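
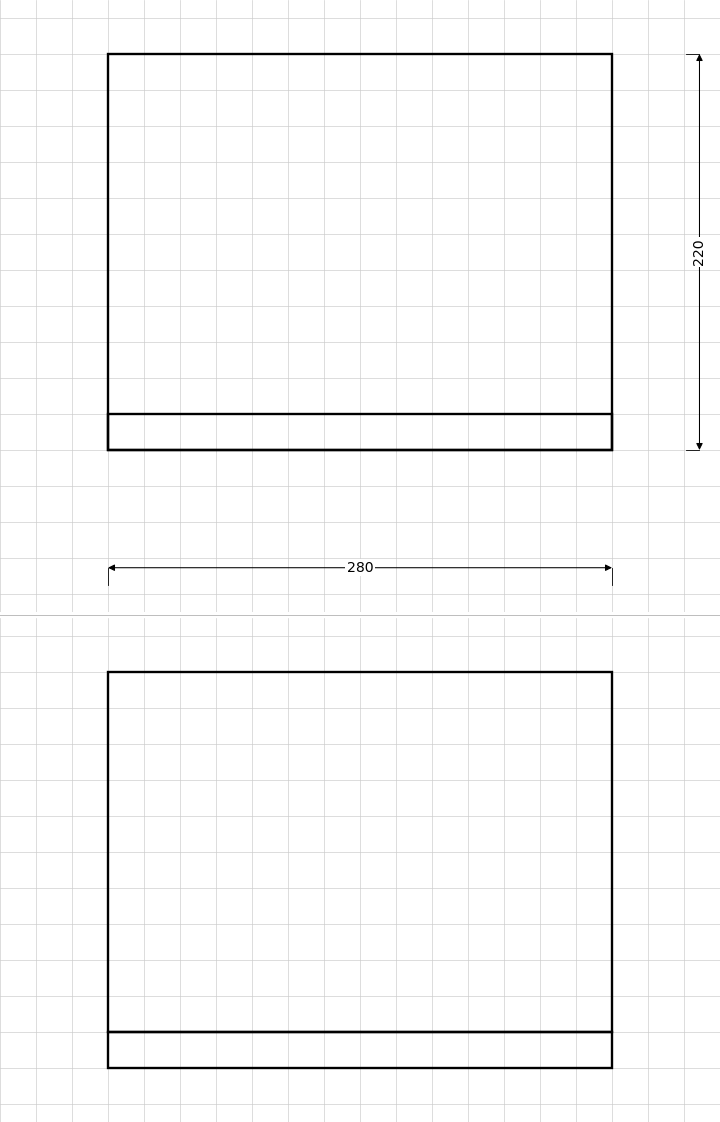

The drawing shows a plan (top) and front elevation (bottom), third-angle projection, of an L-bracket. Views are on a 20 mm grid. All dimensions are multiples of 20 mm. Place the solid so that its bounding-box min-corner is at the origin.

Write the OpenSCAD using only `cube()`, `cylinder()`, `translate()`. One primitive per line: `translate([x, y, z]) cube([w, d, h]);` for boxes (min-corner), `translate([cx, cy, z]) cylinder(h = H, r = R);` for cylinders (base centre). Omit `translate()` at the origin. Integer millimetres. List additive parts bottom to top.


cube([280, 220, 20]);
translate([0, 0, 20]) cube([280, 20, 200]);


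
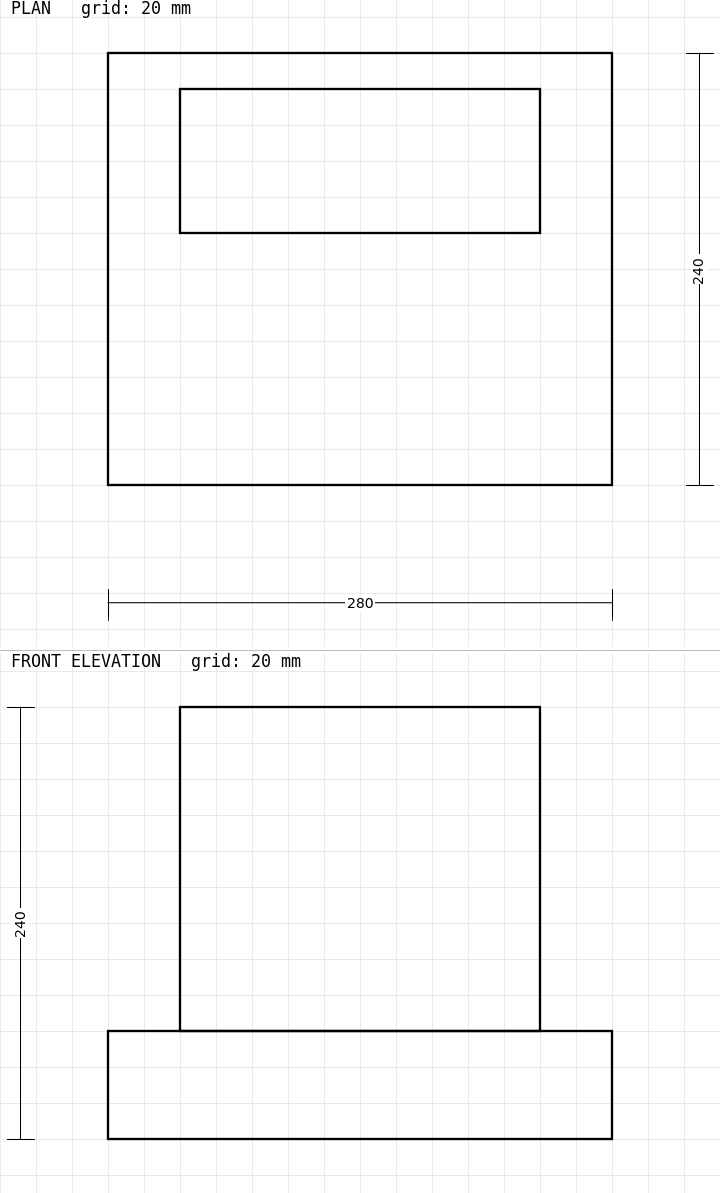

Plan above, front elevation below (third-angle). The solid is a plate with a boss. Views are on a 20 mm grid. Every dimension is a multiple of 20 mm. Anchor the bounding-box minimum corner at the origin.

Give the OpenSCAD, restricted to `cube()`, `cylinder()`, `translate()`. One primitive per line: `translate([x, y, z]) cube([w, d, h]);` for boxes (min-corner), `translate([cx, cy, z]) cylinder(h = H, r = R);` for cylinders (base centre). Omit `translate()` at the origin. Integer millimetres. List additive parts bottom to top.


cube([280, 240, 60]);
translate([40, 140, 60]) cube([200, 80, 180]);


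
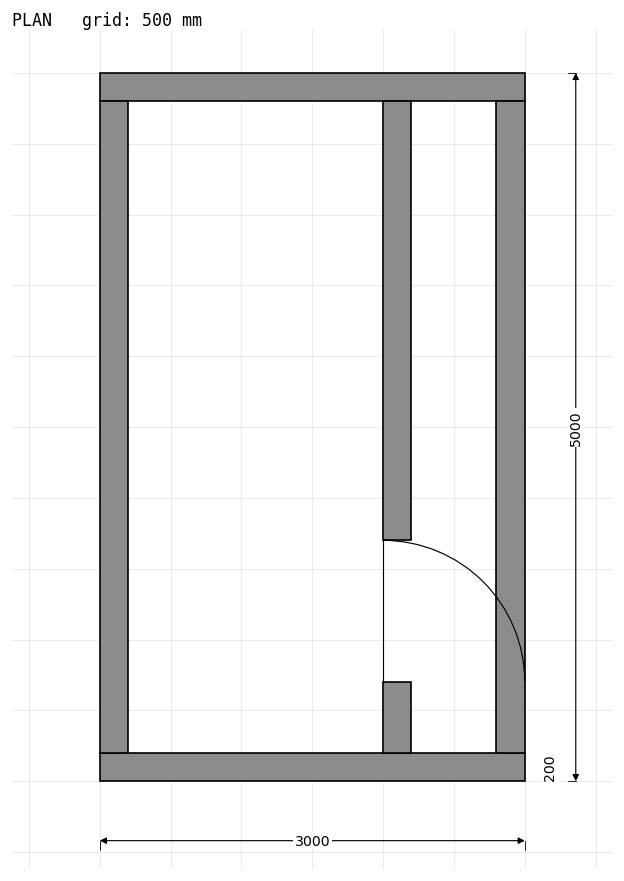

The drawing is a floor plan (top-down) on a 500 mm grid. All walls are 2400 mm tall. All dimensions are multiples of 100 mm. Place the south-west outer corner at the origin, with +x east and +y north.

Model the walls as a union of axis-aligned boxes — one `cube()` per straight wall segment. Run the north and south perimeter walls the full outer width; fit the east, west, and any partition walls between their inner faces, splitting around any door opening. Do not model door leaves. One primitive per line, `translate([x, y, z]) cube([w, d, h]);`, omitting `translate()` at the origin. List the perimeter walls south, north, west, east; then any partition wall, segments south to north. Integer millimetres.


cube([3000, 200, 2400]);
translate([0, 4800, 0]) cube([3000, 200, 2400]);
translate([0, 200, 0]) cube([200, 4600, 2400]);
translate([2800, 200, 0]) cube([200, 4600, 2400]);
translate([2000, 200, 0]) cube([200, 500, 2400]);
translate([2000, 1700, 0]) cube([200, 3100, 2400]);


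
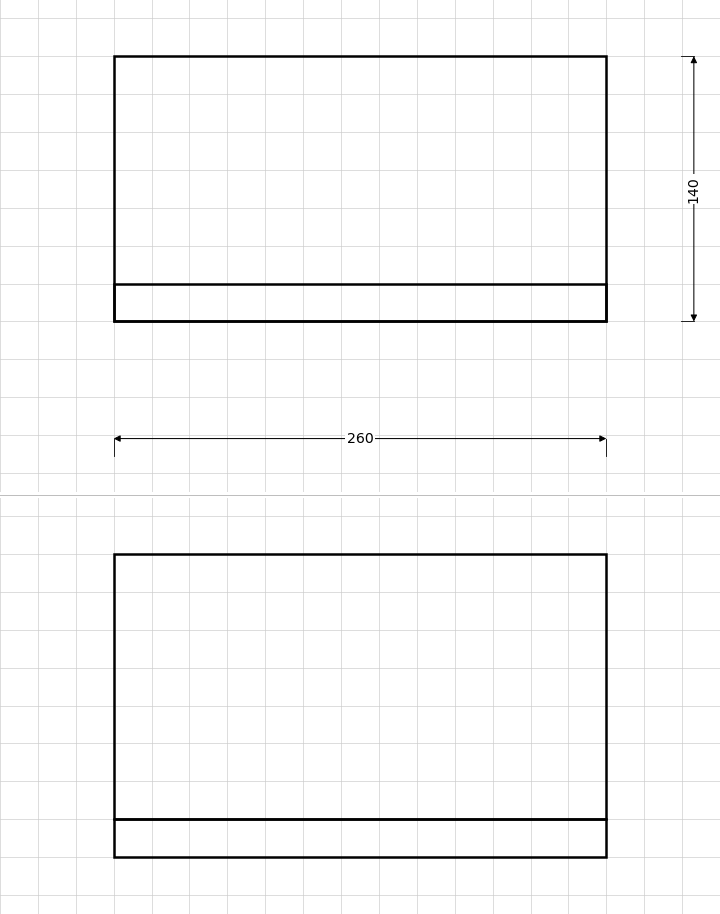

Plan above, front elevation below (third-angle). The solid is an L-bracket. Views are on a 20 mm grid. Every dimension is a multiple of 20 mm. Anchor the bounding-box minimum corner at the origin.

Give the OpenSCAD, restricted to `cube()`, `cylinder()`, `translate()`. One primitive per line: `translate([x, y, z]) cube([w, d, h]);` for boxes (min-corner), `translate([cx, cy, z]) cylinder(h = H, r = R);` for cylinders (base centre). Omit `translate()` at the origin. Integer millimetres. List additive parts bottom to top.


cube([260, 140, 20]);
translate([0, 0, 20]) cube([260, 20, 140]);


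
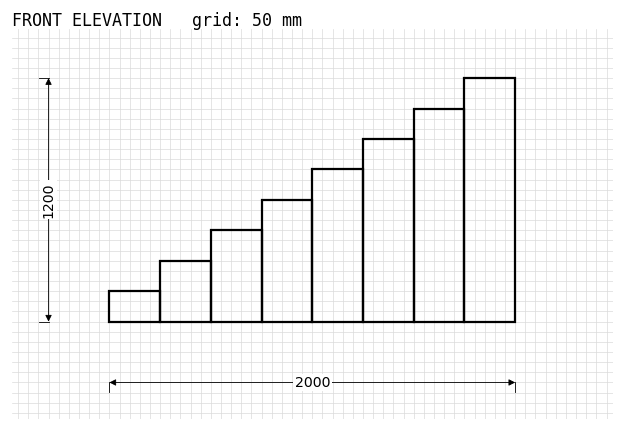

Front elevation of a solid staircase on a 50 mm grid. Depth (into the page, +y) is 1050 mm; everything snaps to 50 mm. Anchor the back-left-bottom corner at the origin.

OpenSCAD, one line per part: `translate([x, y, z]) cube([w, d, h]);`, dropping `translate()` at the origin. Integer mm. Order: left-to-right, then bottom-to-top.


cube([250, 1050, 150]);
translate([250, 0, 0]) cube([250, 1050, 300]);
translate([500, 0, 0]) cube([250, 1050, 450]);
translate([750, 0, 0]) cube([250, 1050, 600]);
translate([1000, 0, 0]) cube([250, 1050, 750]);
translate([1250, 0, 0]) cube([250, 1050, 900]);
translate([1500, 0, 0]) cube([250, 1050, 1050]);
translate([1750, 0, 0]) cube([250, 1050, 1200]);


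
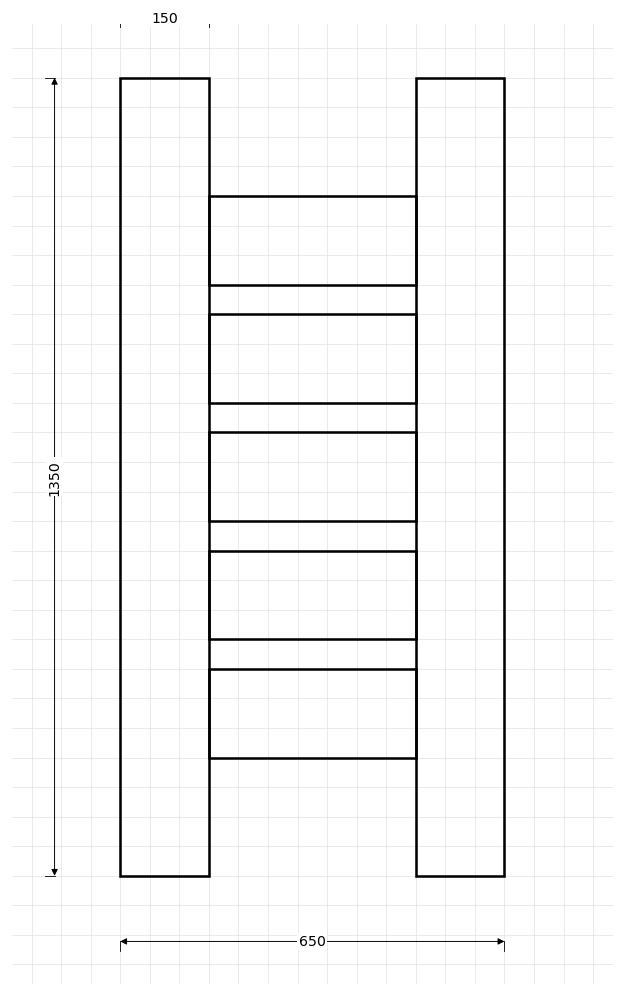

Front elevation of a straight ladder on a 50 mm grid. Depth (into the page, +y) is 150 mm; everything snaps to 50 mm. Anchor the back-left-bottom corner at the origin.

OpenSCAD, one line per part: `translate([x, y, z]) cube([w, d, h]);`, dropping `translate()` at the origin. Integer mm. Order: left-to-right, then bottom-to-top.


cube([150, 150, 1350]);
translate([150, 0, 200]) cube([350, 150, 150]);
translate([150, 0, 400]) cube([350, 150, 150]);
translate([150, 0, 600]) cube([350, 150, 150]);
translate([150, 0, 800]) cube([350, 150, 150]);
translate([150, 0, 1000]) cube([350, 150, 150]);
translate([500, 0, 0]) cube([150, 150, 1350]);


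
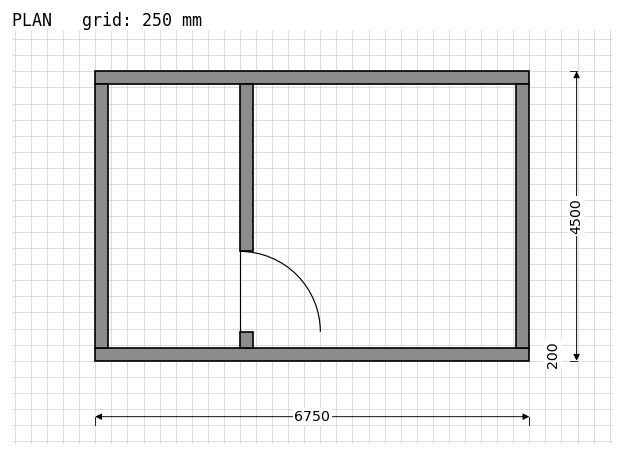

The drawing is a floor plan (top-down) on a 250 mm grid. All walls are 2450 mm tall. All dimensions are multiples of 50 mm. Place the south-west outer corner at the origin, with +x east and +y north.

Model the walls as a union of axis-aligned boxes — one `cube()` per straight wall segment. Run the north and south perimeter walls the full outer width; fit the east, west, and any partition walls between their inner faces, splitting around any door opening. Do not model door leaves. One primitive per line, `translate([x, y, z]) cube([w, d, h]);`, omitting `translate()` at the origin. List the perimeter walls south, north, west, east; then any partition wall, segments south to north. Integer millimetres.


cube([6750, 200, 2450]);
translate([0, 4300, 0]) cube([6750, 200, 2450]);
translate([0, 200, 0]) cube([200, 4100, 2450]);
translate([6550, 200, 0]) cube([200, 4100, 2450]);
translate([2250, 200, 0]) cube([200, 250, 2450]);
translate([2250, 1700, 0]) cube([200, 2600, 2450]);


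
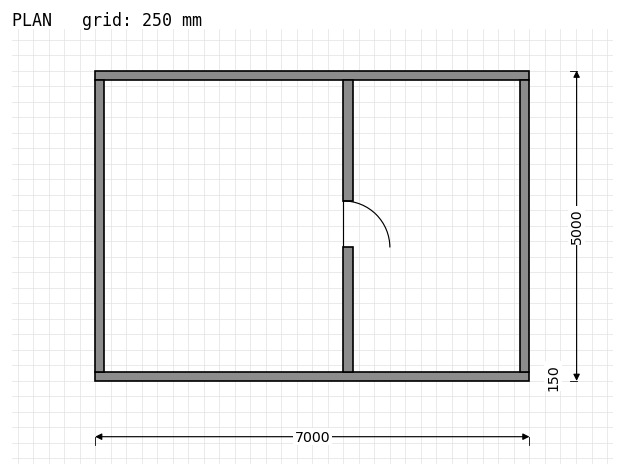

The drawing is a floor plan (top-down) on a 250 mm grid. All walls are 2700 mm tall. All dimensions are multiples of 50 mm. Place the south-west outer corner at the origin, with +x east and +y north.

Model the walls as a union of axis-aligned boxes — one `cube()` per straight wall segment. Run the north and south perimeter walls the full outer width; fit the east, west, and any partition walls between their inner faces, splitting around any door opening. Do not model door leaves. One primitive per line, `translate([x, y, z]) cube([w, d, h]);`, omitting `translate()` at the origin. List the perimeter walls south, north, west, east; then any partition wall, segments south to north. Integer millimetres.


cube([7000, 150, 2700]);
translate([0, 4850, 0]) cube([7000, 150, 2700]);
translate([0, 150, 0]) cube([150, 4700, 2700]);
translate([6850, 150, 0]) cube([150, 4700, 2700]);
translate([4000, 150, 0]) cube([150, 2000, 2700]);
translate([4000, 2900, 0]) cube([150, 1950, 2700]);


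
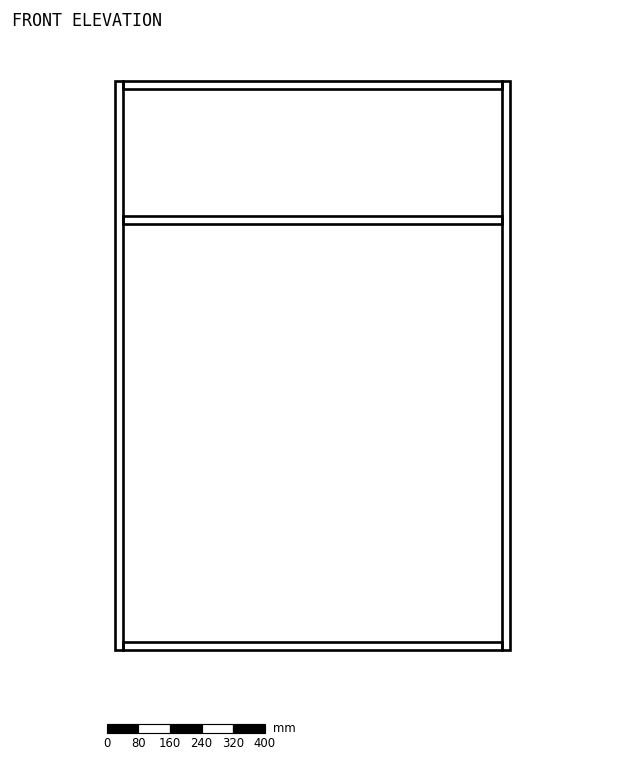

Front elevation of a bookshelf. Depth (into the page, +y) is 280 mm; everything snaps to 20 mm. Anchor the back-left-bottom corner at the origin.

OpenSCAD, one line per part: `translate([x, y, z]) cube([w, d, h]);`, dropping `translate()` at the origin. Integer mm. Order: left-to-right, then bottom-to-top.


cube([20, 280, 1440]);
translate([20, 0, 0]) cube([960, 280, 20]);
translate([20, 0, 1080]) cube([960, 280, 20]);
translate([20, 0, 1420]) cube([960, 280, 20]);
translate([980, 0, 0]) cube([20, 280, 1440]);


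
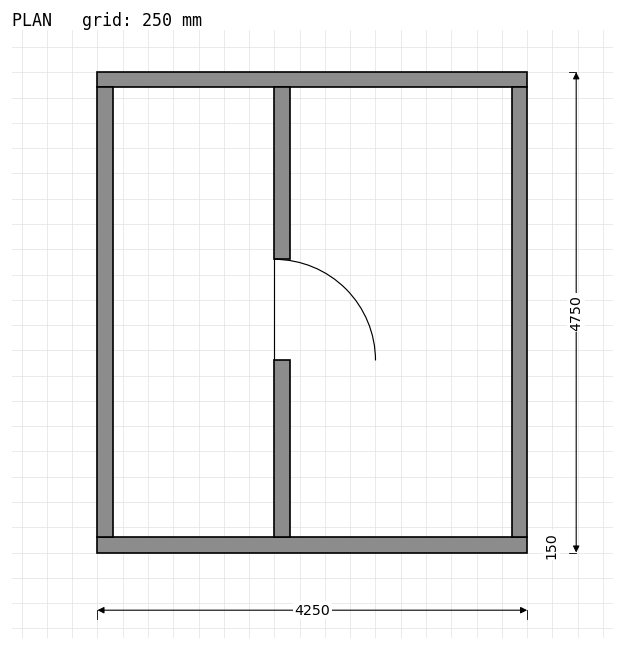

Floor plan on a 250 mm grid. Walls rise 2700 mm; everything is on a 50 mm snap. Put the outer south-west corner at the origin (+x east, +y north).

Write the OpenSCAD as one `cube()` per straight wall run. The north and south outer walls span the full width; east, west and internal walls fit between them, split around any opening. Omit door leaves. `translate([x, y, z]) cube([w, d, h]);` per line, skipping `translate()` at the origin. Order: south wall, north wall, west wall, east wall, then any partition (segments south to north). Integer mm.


cube([4250, 150, 2700]);
translate([0, 4600, 0]) cube([4250, 150, 2700]);
translate([0, 150, 0]) cube([150, 4450, 2700]);
translate([4100, 150, 0]) cube([150, 4450, 2700]);
translate([1750, 150, 0]) cube([150, 1750, 2700]);
translate([1750, 2900, 0]) cube([150, 1700, 2700]);


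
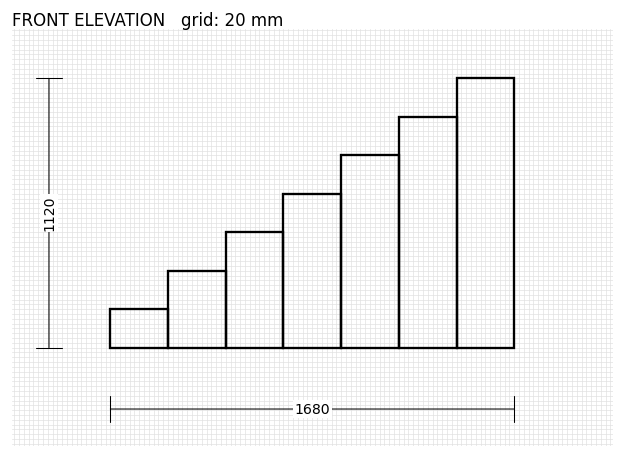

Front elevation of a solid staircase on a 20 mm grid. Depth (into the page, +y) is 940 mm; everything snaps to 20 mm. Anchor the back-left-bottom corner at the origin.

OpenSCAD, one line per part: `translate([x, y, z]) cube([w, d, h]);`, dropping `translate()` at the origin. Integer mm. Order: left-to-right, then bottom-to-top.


cube([240, 940, 160]);
translate([240, 0, 0]) cube([240, 940, 320]);
translate([480, 0, 0]) cube([240, 940, 480]);
translate([720, 0, 0]) cube([240, 940, 640]);
translate([960, 0, 0]) cube([240, 940, 800]);
translate([1200, 0, 0]) cube([240, 940, 960]);
translate([1440, 0, 0]) cube([240, 940, 1120]);


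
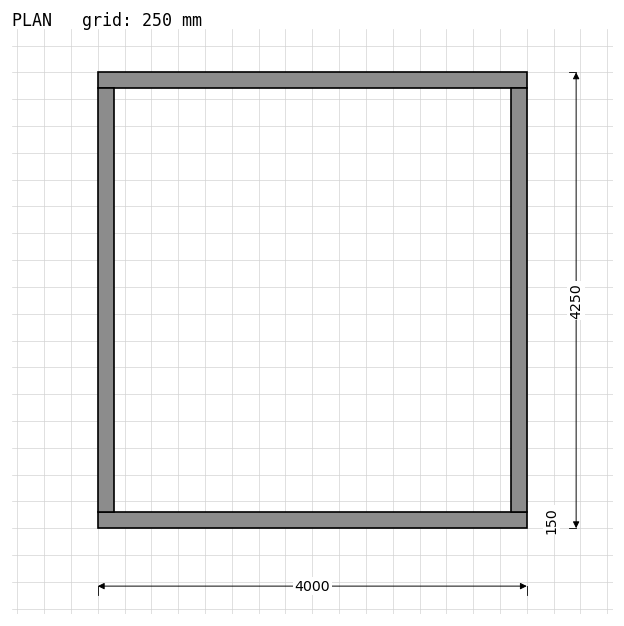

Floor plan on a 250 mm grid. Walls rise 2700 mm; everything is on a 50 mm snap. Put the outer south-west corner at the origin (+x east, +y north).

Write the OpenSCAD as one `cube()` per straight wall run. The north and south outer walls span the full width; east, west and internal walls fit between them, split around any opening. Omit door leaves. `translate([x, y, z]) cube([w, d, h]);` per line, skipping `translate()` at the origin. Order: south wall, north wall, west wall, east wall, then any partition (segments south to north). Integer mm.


cube([4000, 150, 2700]);
translate([0, 4100, 0]) cube([4000, 150, 2700]);
translate([0, 150, 0]) cube([150, 3950, 2700]);
translate([3850, 150, 0]) cube([150, 3950, 2700]);


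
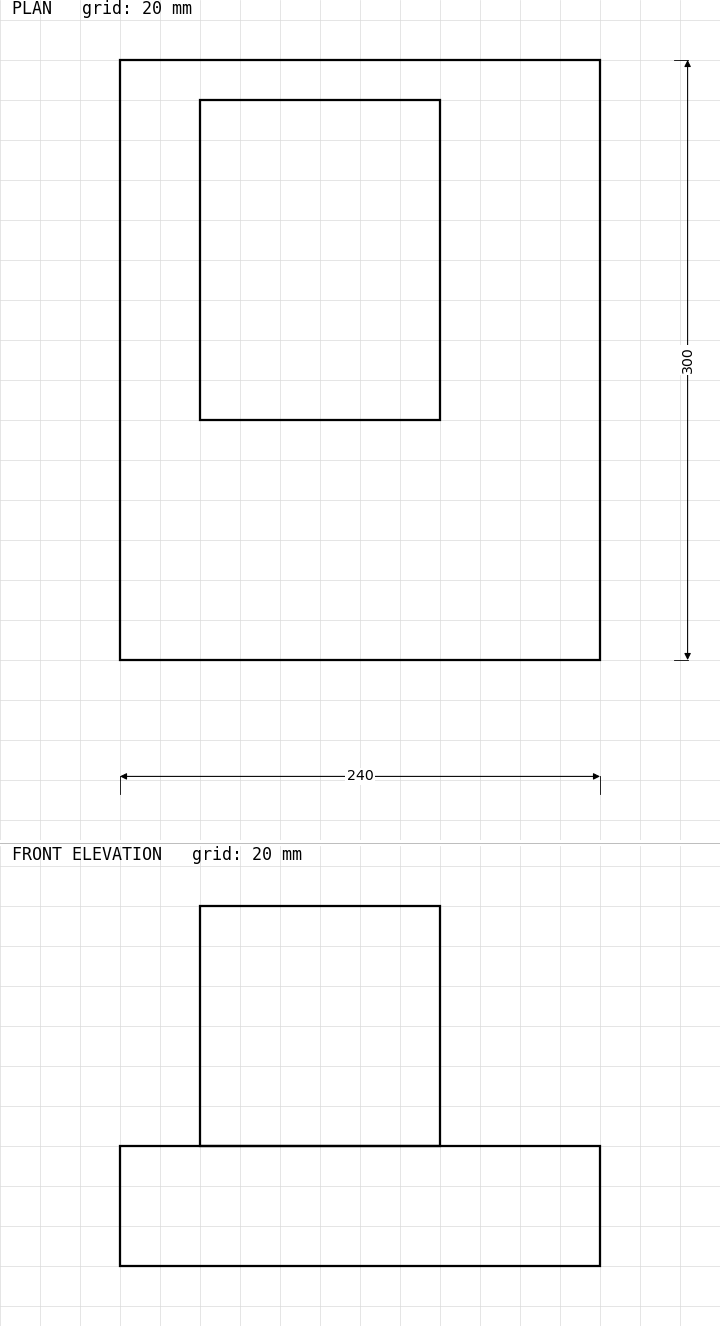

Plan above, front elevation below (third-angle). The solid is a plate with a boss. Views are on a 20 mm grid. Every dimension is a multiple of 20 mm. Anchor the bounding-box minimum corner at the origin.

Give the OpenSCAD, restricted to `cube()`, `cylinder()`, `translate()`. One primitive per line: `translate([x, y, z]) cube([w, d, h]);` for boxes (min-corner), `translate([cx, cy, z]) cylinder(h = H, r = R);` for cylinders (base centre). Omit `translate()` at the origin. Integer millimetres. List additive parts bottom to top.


cube([240, 300, 60]);
translate([40, 120, 60]) cube([120, 160, 120]);


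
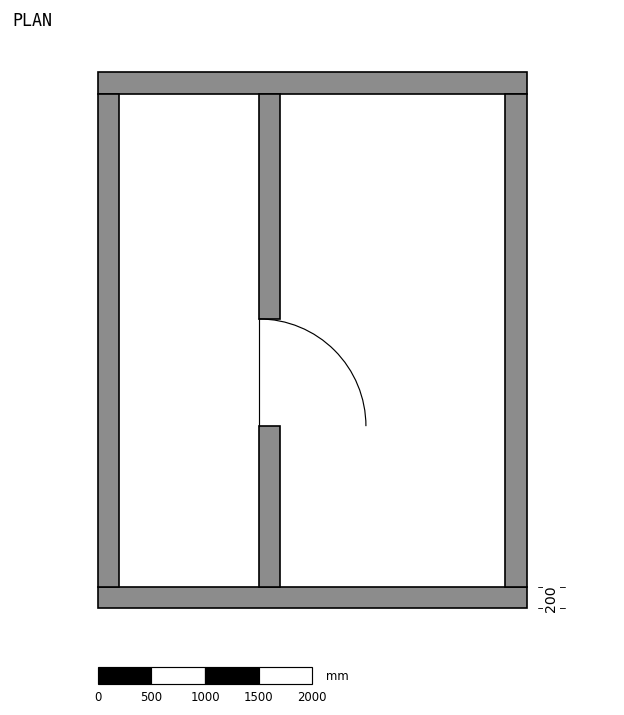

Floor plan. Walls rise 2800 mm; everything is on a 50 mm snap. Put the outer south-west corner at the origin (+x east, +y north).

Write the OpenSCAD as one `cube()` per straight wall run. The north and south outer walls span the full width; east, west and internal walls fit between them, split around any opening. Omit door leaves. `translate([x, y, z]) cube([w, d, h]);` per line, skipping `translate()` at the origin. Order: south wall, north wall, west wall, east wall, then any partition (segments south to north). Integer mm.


cube([4000, 200, 2800]);
translate([0, 4800, 0]) cube([4000, 200, 2800]);
translate([0, 200, 0]) cube([200, 4600, 2800]);
translate([3800, 200, 0]) cube([200, 4600, 2800]);
translate([1500, 200, 0]) cube([200, 1500, 2800]);
translate([1500, 2700, 0]) cube([200, 2100, 2800]);


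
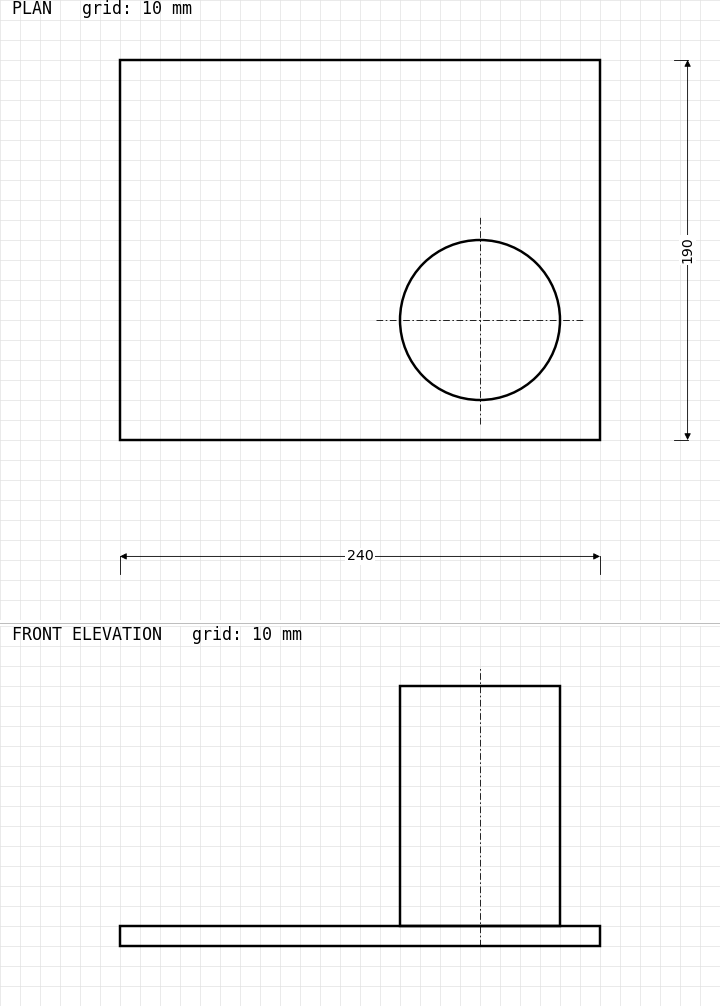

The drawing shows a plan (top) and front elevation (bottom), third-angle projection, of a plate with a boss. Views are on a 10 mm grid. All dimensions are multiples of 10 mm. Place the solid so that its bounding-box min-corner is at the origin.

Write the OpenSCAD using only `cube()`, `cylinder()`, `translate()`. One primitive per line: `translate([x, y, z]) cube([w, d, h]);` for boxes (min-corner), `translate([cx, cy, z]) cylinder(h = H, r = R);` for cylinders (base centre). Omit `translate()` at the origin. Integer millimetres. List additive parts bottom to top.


cube([240, 190, 10]);
translate([180, 60, 10]) cylinder(h = 120, r = 40);


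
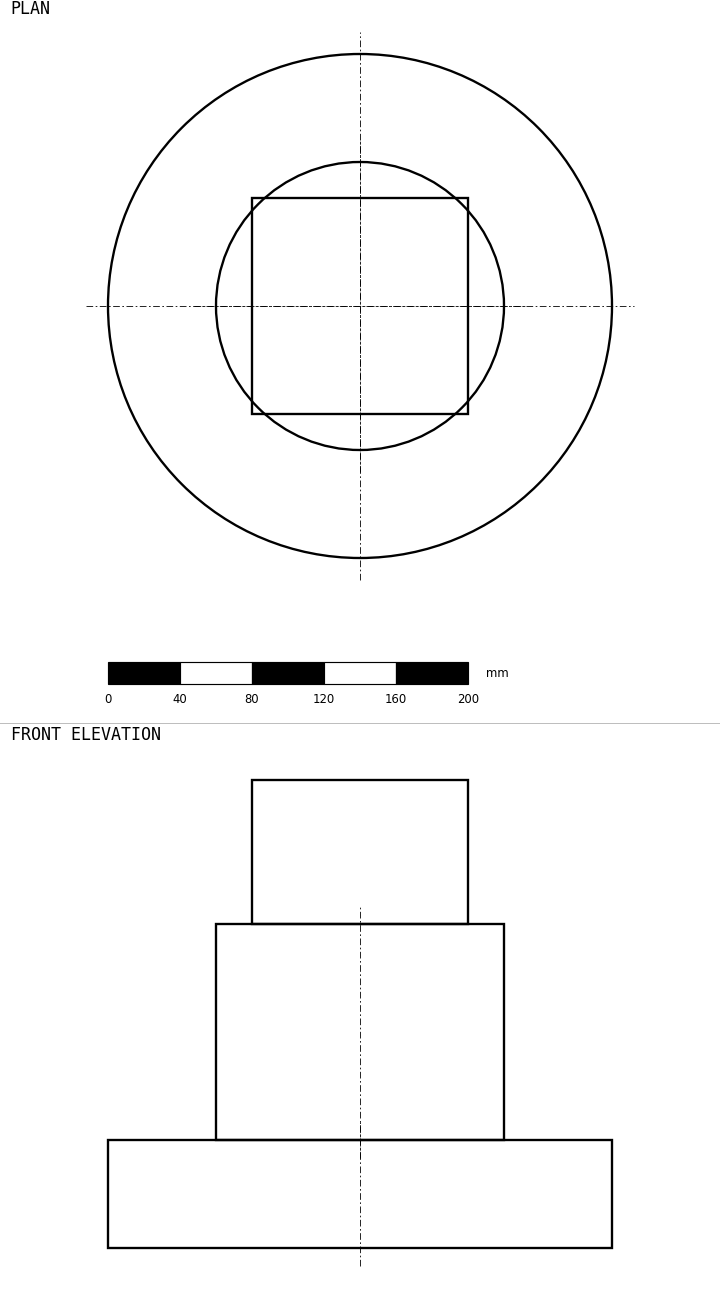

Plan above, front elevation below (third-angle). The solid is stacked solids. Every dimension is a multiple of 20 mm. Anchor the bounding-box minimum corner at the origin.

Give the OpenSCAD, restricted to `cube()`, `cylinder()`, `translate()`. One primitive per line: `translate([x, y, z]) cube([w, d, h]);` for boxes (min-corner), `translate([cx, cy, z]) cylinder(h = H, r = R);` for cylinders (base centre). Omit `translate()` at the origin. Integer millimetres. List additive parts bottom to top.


translate([140, 140, 0]) cylinder(h = 60, r = 140);
translate([140, 140, 60]) cylinder(h = 120, r = 80);
translate([80, 80, 180]) cube([120, 120, 80]);


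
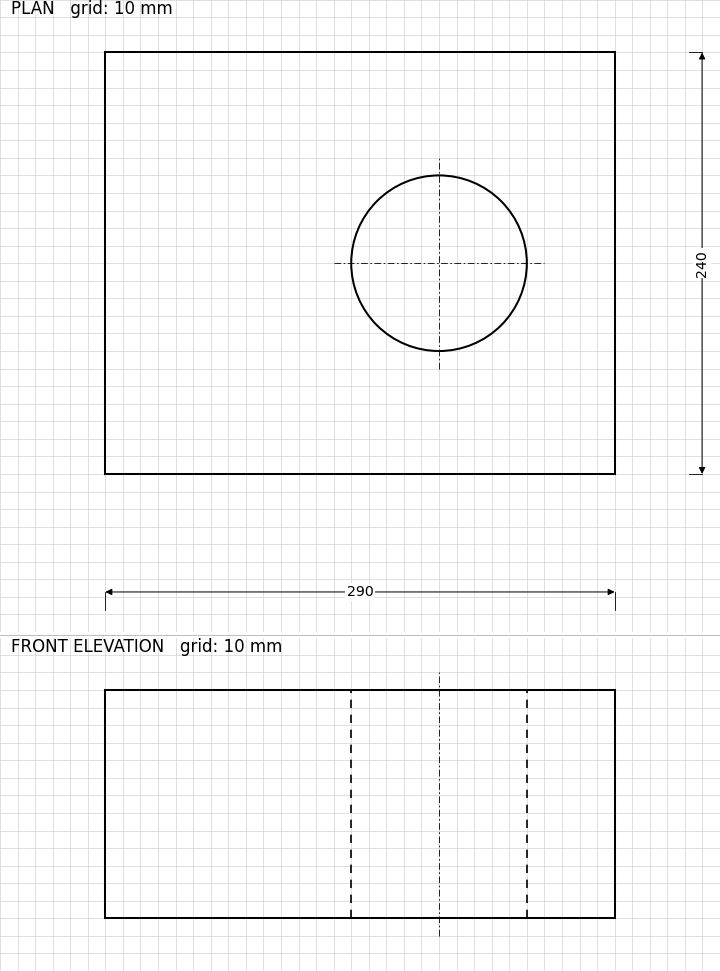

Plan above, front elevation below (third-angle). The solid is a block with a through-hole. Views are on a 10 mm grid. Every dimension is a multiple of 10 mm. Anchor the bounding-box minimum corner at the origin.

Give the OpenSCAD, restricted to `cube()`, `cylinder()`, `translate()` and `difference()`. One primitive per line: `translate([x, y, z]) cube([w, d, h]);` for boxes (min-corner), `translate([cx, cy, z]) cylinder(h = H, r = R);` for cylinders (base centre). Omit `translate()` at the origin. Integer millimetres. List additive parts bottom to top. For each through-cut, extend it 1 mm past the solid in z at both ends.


difference() {
  cube([290, 240, 130]);
  translate([190, 120, -1]) cylinder(h = 132, r = 50);
}


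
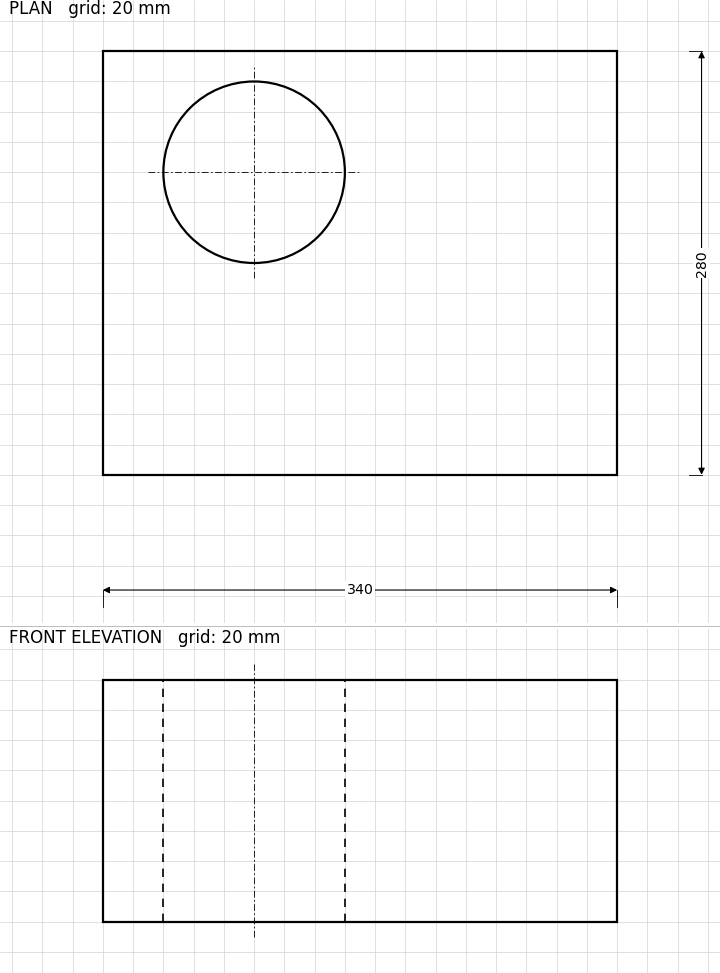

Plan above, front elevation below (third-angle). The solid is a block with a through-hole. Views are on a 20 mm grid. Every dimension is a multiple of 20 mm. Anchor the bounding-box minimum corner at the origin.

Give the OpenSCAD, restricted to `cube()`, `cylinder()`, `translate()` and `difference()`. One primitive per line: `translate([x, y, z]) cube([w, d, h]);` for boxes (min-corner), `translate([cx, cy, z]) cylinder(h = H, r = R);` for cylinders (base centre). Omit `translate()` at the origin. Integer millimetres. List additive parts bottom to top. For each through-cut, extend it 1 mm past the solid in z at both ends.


difference() {
  cube([340, 280, 160]);
  translate([100, 200, -1]) cylinder(h = 162, r = 60);
}


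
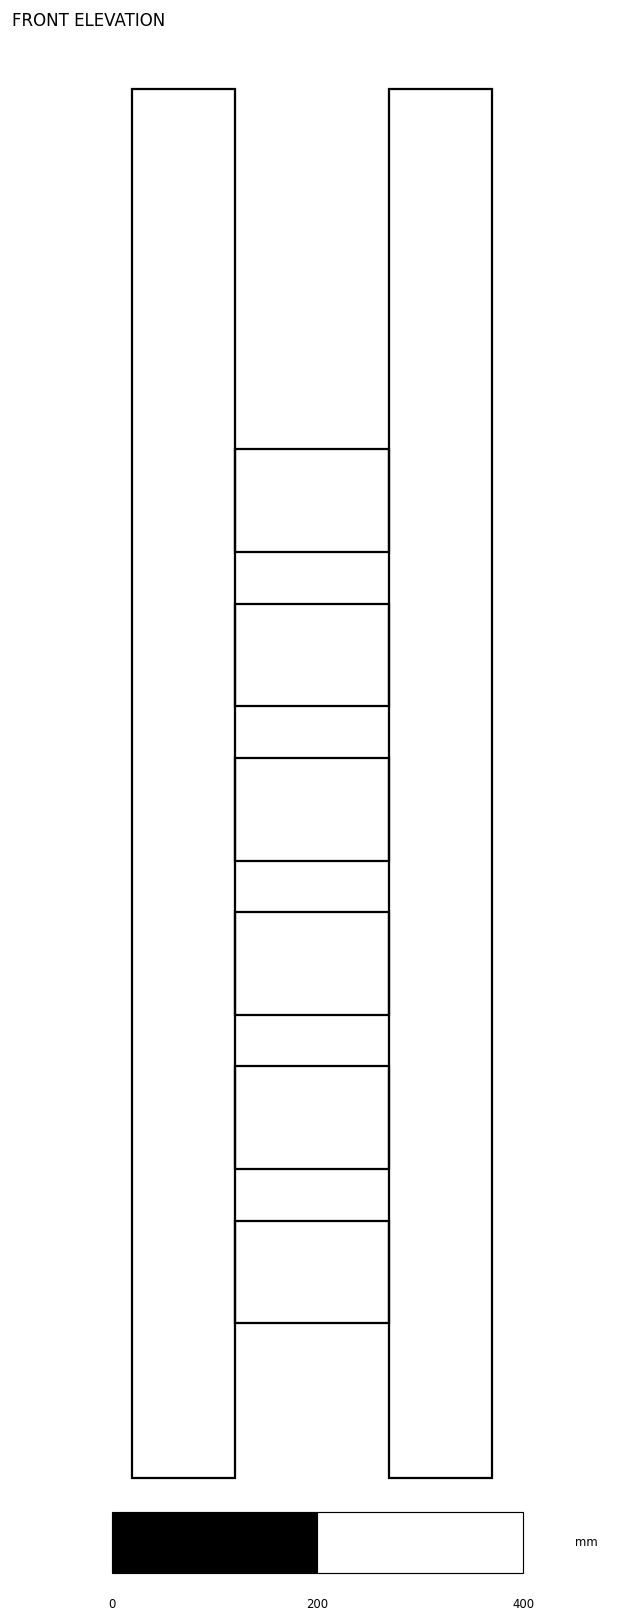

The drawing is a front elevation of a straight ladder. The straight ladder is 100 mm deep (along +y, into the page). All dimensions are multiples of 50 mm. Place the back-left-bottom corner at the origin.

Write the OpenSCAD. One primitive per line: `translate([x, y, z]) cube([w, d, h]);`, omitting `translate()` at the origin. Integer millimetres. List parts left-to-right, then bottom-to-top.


cube([100, 100, 1350]);
translate([100, 0, 150]) cube([150, 100, 100]);
translate([100, 0, 300]) cube([150, 100, 100]);
translate([100, 0, 450]) cube([150, 100, 100]);
translate([100, 0, 600]) cube([150, 100, 100]);
translate([100, 0, 750]) cube([150, 100, 100]);
translate([100, 0, 900]) cube([150, 100, 100]);
translate([250, 0, 0]) cube([100, 100, 1350]);


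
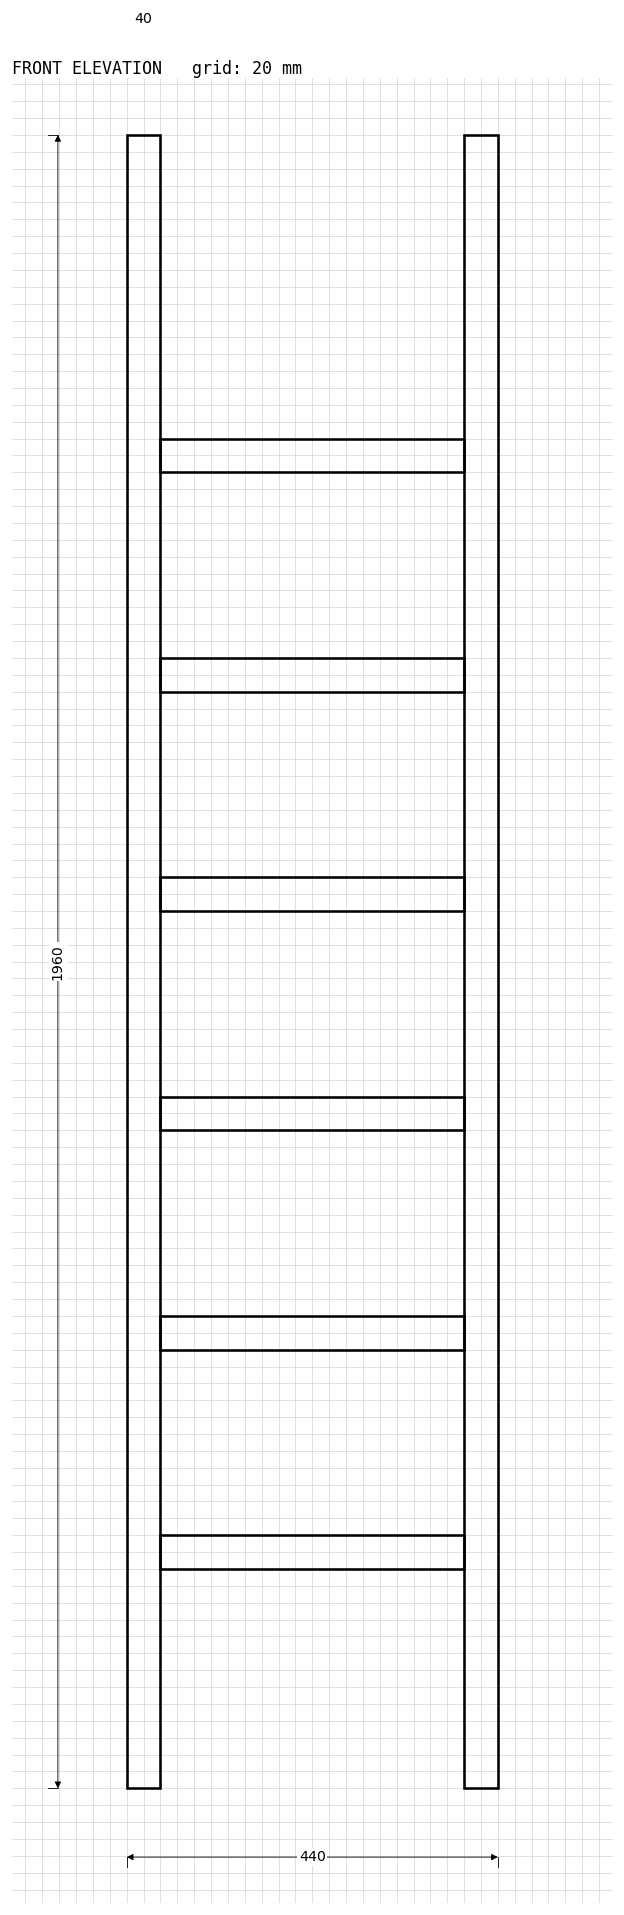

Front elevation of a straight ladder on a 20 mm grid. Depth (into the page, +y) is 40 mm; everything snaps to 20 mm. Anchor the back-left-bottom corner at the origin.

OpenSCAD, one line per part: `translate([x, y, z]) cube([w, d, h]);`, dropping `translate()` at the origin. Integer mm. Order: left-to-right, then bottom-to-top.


cube([40, 40, 1960]);
translate([40, 0, 260]) cube([360, 40, 40]);
translate([40, 0, 520]) cube([360, 40, 40]);
translate([40, 0, 780]) cube([360, 40, 40]);
translate([40, 0, 1040]) cube([360, 40, 40]);
translate([40, 0, 1300]) cube([360, 40, 40]);
translate([40, 0, 1560]) cube([360, 40, 40]);
translate([400, 0, 0]) cube([40, 40, 1960]);


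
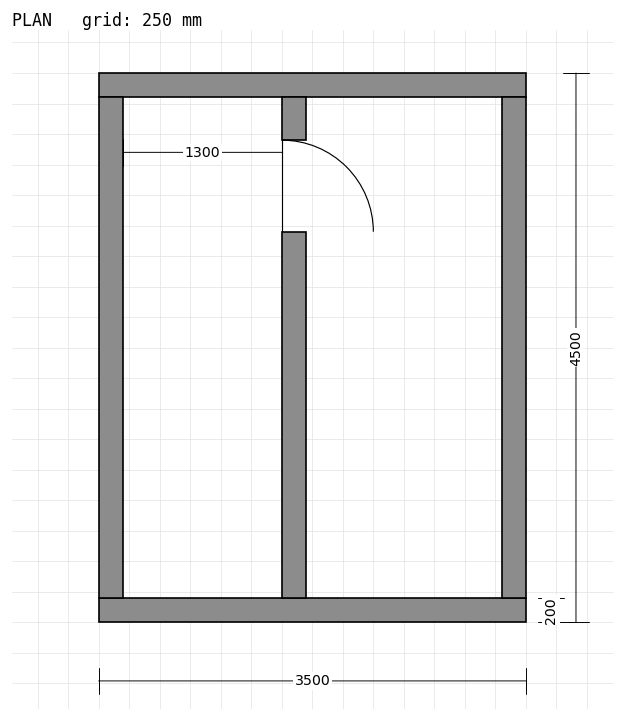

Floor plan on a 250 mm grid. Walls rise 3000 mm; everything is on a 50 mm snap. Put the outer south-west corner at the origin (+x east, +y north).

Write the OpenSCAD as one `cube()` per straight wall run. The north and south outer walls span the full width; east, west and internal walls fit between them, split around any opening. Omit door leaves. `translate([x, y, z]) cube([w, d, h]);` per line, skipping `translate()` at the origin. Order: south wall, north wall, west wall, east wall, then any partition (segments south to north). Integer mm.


cube([3500, 200, 3000]);
translate([0, 4300, 0]) cube([3500, 200, 3000]);
translate([0, 200, 0]) cube([200, 4100, 3000]);
translate([3300, 200, 0]) cube([200, 4100, 3000]);
translate([1500, 200, 0]) cube([200, 3000, 3000]);
translate([1500, 3950, 0]) cube([200, 350, 3000]);


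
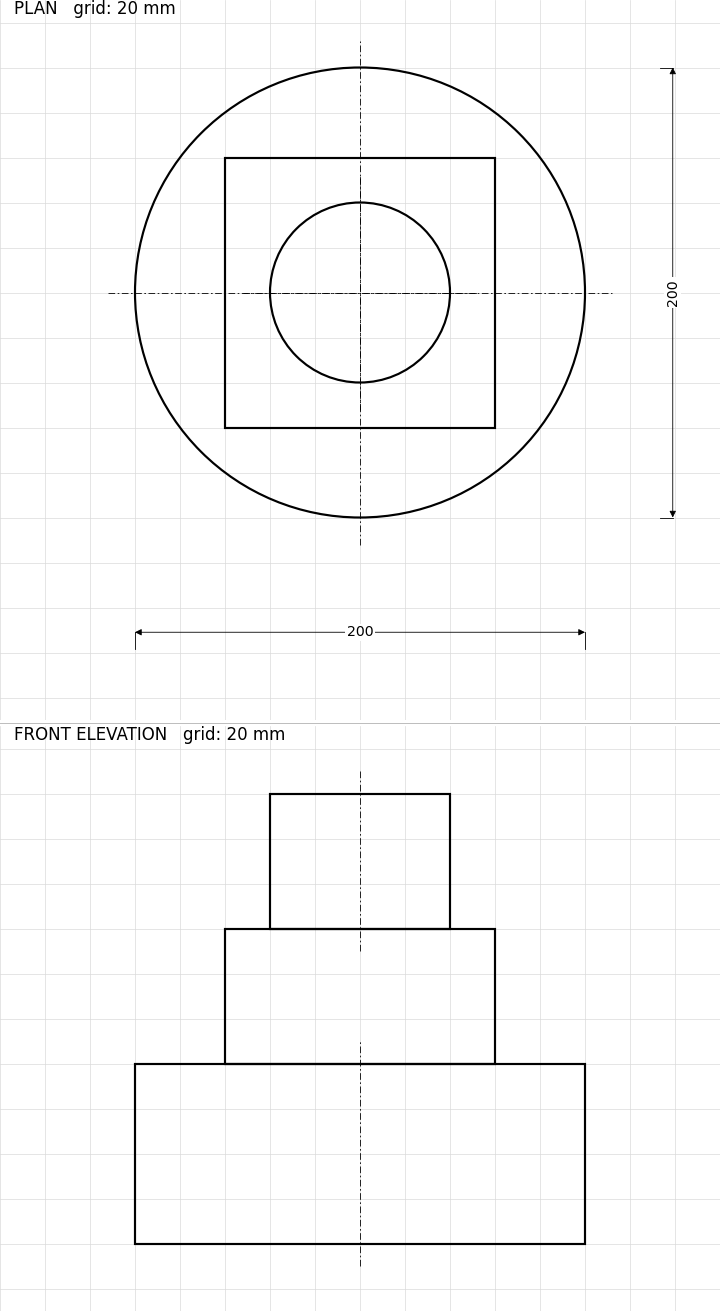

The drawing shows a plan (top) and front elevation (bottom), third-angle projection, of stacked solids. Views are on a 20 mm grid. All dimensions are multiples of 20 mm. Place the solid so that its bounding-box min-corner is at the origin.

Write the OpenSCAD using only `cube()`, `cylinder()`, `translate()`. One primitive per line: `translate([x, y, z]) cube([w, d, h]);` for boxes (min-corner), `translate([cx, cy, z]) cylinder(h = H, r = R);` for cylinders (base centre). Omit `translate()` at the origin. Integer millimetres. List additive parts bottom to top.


translate([100, 100, 0]) cylinder(h = 80, r = 100);
translate([40, 40, 80]) cube([120, 120, 60]);
translate([100, 100, 140]) cylinder(h = 60, r = 40);


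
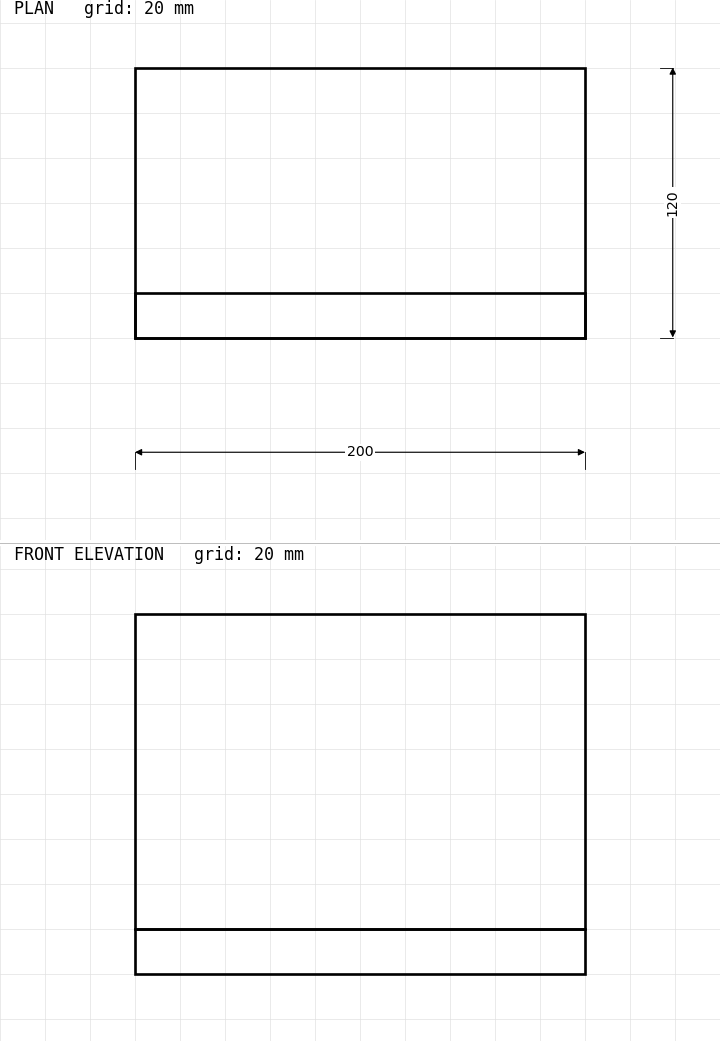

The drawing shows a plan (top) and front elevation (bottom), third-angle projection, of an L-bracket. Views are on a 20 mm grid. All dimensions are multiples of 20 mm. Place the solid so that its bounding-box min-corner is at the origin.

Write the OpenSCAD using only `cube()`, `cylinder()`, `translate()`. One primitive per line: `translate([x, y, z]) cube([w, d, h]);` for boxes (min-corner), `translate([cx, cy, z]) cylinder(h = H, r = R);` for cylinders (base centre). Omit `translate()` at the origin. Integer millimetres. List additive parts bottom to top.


cube([200, 120, 20]);
translate([0, 0, 20]) cube([200, 20, 140]);


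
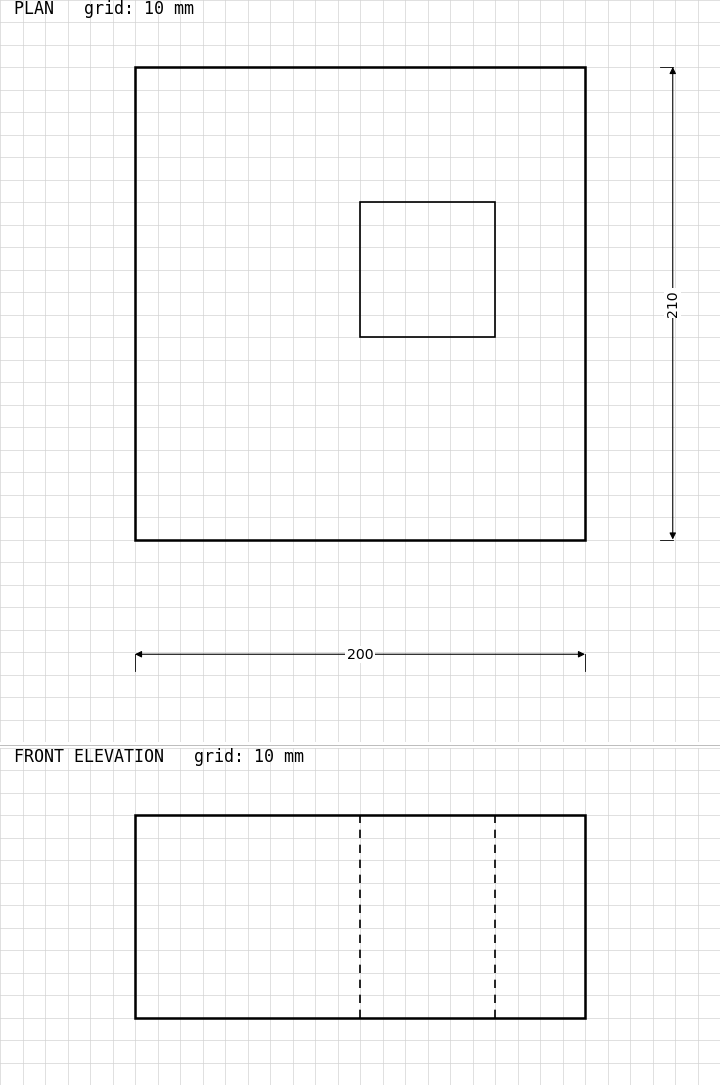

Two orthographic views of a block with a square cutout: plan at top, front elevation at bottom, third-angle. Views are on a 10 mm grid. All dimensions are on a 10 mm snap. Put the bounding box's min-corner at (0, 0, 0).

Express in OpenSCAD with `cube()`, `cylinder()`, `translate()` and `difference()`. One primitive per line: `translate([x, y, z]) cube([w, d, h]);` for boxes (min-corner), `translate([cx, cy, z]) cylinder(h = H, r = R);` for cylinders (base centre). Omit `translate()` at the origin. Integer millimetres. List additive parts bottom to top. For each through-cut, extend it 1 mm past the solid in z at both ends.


difference() {
  cube([200, 210, 90]);
  translate([100, 90, -1]) cube([60, 60, 92]);
}


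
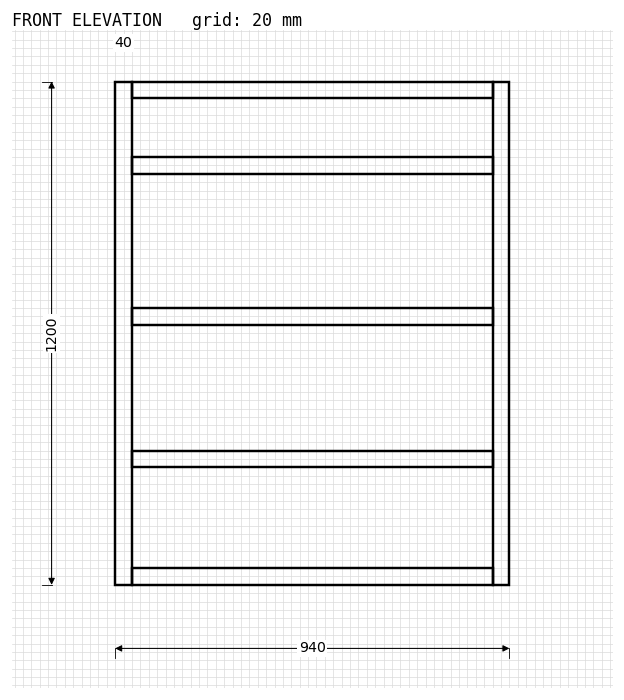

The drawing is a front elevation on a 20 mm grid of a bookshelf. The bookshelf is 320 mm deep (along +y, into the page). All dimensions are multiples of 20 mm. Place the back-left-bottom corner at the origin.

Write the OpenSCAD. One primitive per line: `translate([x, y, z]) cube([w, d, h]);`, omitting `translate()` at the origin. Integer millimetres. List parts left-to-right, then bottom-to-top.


cube([40, 320, 1200]);
translate([40, 0, 0]) cube([860, 320, 40]);
translate([40, 0, 280]) cube([860, 320, 40]);
translate([40, 0, 620]) cube([860, 320, 40]);
translate([40, 0, 980]) cube([860, 320, 40]);
translate([40, 0, 1160]) cube([860, 320, 40]);
translate([900, 0, 0]) cube([40, 320, 1200]);


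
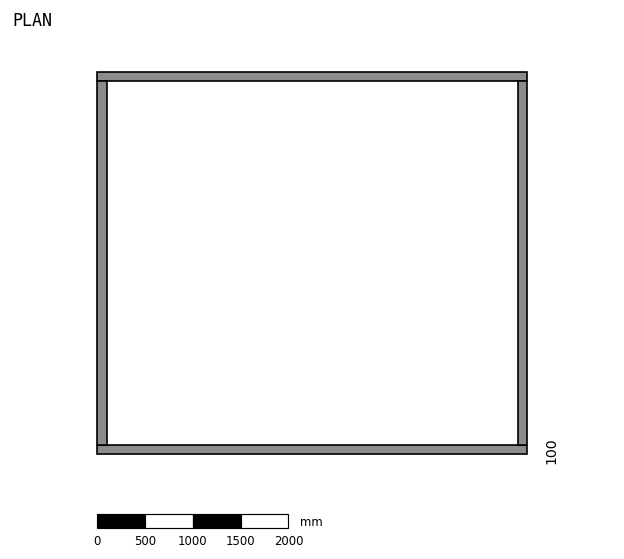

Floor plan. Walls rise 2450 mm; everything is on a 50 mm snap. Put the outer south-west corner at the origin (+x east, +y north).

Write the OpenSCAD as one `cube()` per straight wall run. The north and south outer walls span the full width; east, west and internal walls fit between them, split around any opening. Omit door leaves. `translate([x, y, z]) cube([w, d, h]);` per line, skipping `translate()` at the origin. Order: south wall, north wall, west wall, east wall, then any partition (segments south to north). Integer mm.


cube([4500, 100, 2450]);
translate([0, 3900, 0]) cube([4500, 100, 2450]);
translate([0, 100, 0]) cube([100, 3800, 2450]);
translate([4400, 100, 0]) cube([100, 3800, 2450]);


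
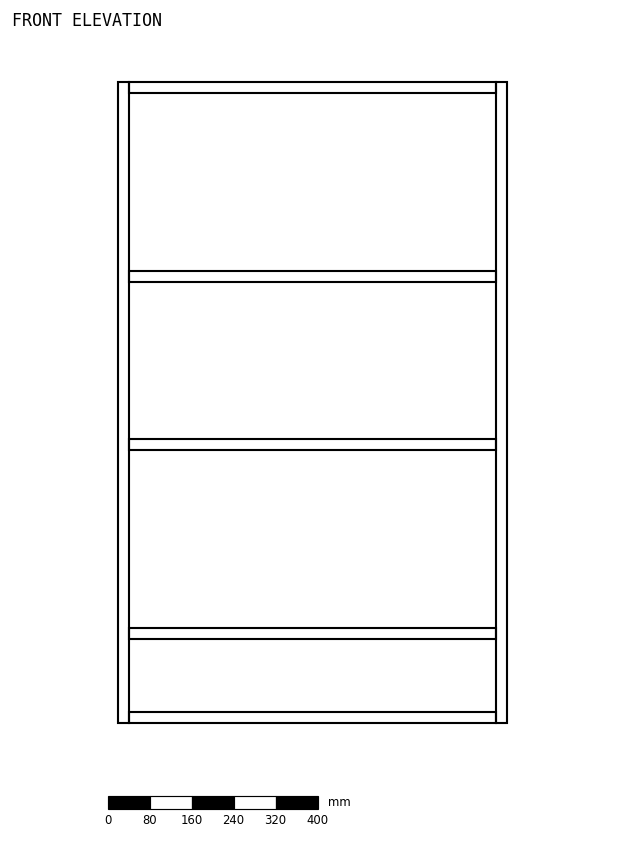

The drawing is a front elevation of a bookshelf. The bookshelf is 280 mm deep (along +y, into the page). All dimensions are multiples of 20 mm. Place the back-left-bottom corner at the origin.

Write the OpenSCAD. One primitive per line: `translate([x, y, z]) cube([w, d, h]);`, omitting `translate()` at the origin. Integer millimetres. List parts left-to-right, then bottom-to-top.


cube([20, 280, 1220]);
translate([20, 0, 0]) cube([700, 280, 20]);
translate([20, 0, 160]) cube([700, 280, 20]);
translate([20, 0, 520]) cube([700, 280, 20]);
translate([20, 0, 840]) cube([700, 280, 20]);
translate([20, 0, 1200]) cube([700, 280, 20]);
translate([720, 0, 0]) cube([20, 280, 1220]);


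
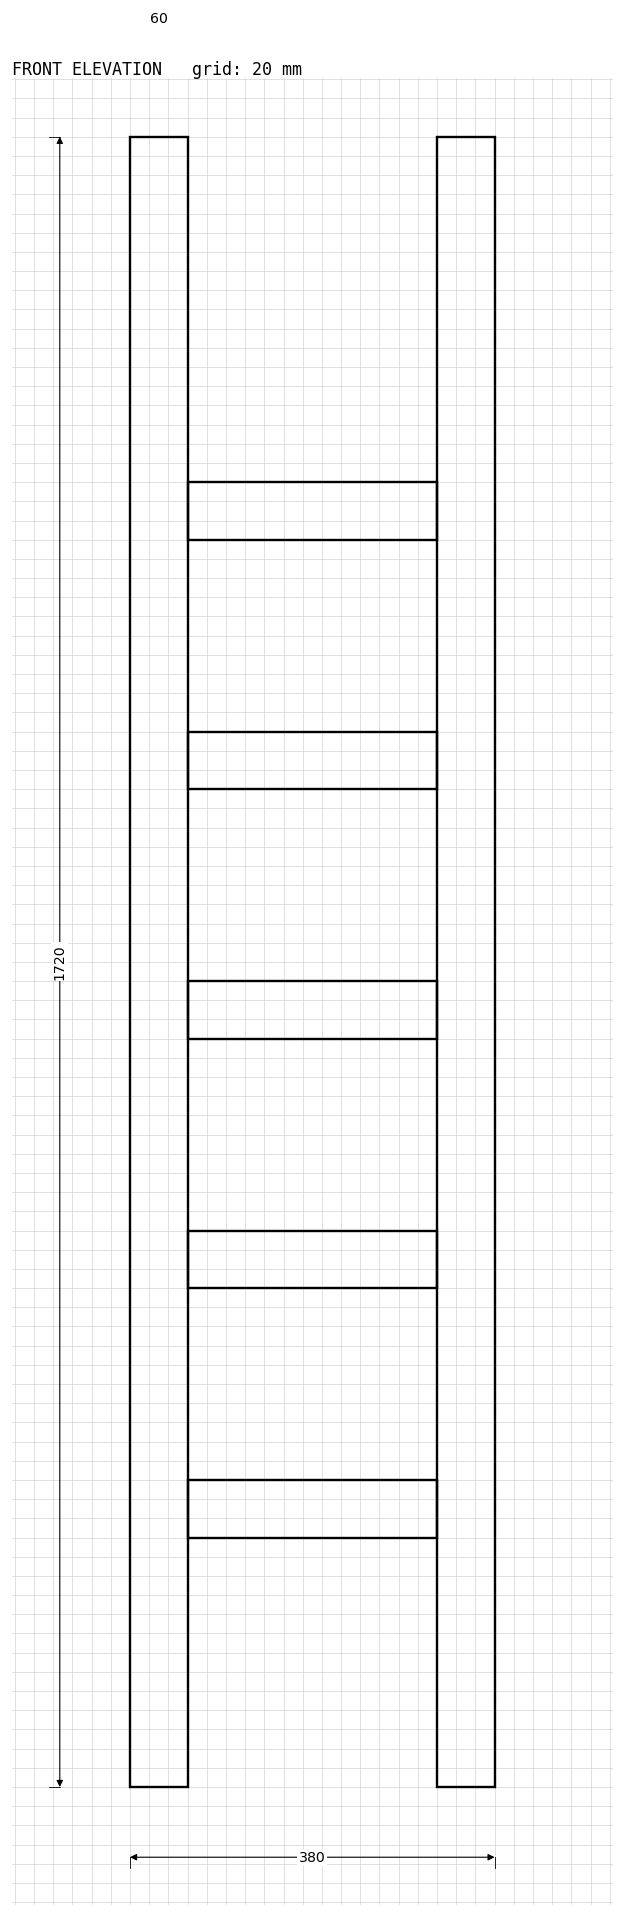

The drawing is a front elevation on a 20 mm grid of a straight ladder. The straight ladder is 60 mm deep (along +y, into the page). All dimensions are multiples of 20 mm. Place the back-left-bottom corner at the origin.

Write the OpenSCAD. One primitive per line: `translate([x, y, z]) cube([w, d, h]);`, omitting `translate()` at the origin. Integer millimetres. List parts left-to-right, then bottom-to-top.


cube([60, 60, 1720]);
translate([60, 0, 260]) cube([260, 60, 60]);
translate([60, 0, 520]) cube([260, 60, 60]);
translate([60, 0, 780]) cube([260, 60, 60]);
translate([60, 0, 1040]) cube([260, 60, 60]);
translate([60, 0, 1300]) cube([260, 60, 60]);
translate([320, 0, 0]) cube([60, 60, 1720]);


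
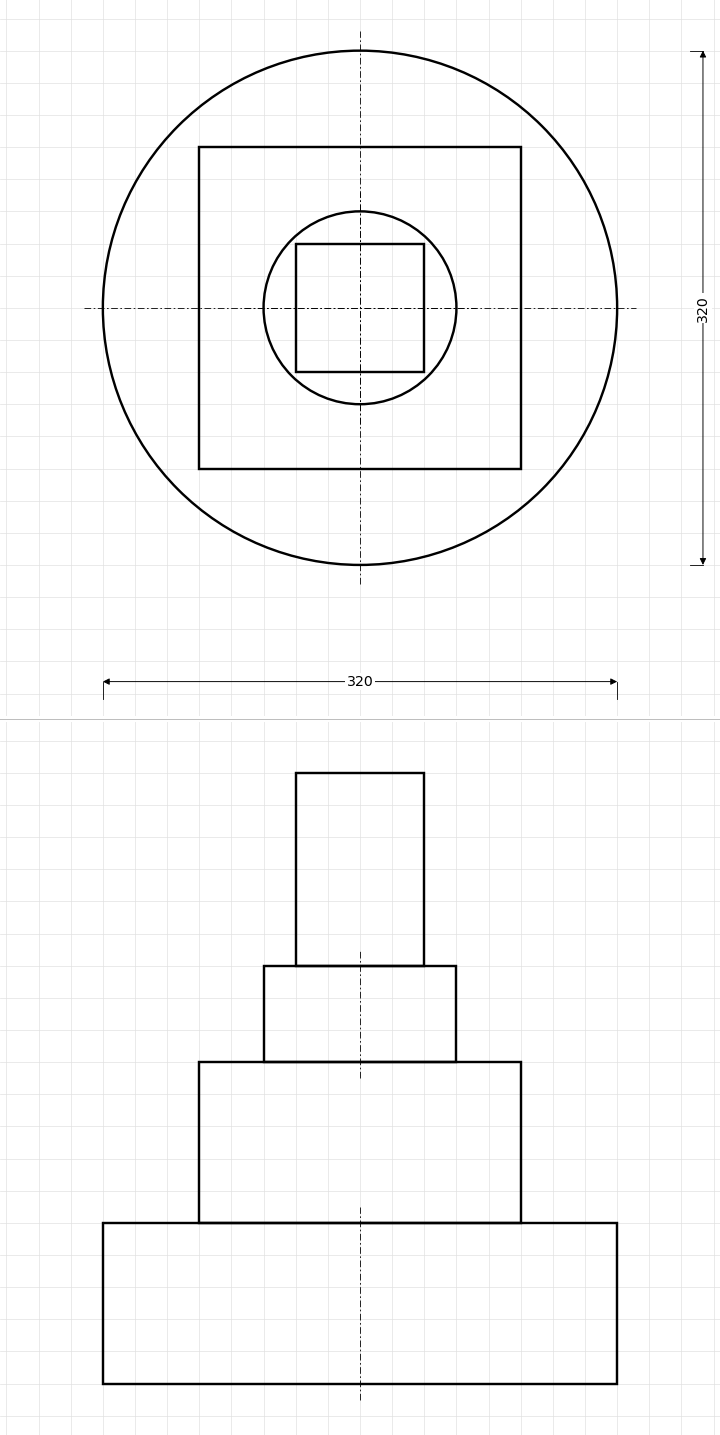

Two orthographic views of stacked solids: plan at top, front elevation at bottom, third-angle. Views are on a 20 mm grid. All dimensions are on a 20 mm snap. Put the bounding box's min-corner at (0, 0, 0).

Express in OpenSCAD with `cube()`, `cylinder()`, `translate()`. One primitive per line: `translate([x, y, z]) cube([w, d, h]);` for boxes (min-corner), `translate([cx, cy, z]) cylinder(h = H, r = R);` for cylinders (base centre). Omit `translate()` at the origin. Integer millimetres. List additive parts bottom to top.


translate([160, 160, 0]) cylinder(h = 100, r = 160);
translate([60, 60, 100]) cube([200, 200, 100]);
translate([160, 160, 200]) cylinder(h = 60, r = 60);
translate([120, 120, 260]) cube([80, 80, 120]);


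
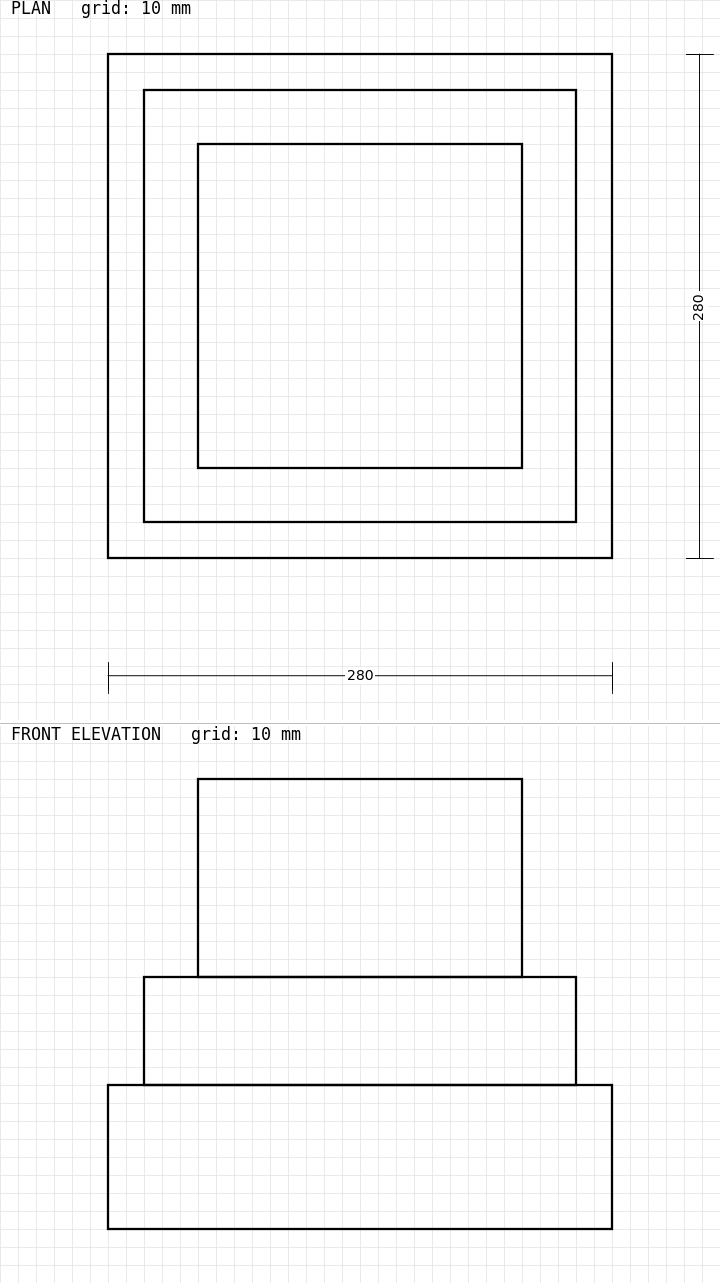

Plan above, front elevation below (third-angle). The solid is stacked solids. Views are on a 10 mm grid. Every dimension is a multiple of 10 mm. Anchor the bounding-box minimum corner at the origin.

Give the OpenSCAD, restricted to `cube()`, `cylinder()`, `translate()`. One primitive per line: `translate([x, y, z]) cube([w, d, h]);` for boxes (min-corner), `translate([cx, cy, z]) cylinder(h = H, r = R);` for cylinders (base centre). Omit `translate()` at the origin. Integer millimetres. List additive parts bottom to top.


cube([280, 280, 80]);
translate([20, 20, 80]) cube([240, 240, 60]);
translate([50, 50, 140]) cube([180, 180, 110]);


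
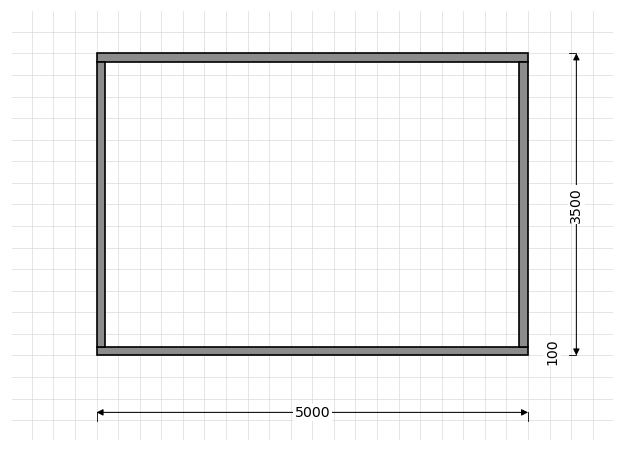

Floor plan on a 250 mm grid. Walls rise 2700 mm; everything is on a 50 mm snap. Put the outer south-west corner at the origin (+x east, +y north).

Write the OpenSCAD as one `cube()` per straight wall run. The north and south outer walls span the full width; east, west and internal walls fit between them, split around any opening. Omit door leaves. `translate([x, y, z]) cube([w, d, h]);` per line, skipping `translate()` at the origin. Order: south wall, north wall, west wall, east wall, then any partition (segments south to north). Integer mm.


cube([5000, 100, 2700]);
translate([0, 3400, 0]) cube([5000, 100, 2700]);
translate([0, 100, 0]) cube([100, 3300, 2700]);
translate([4900, 100, 0]) cube([100, 3300, 2700]);


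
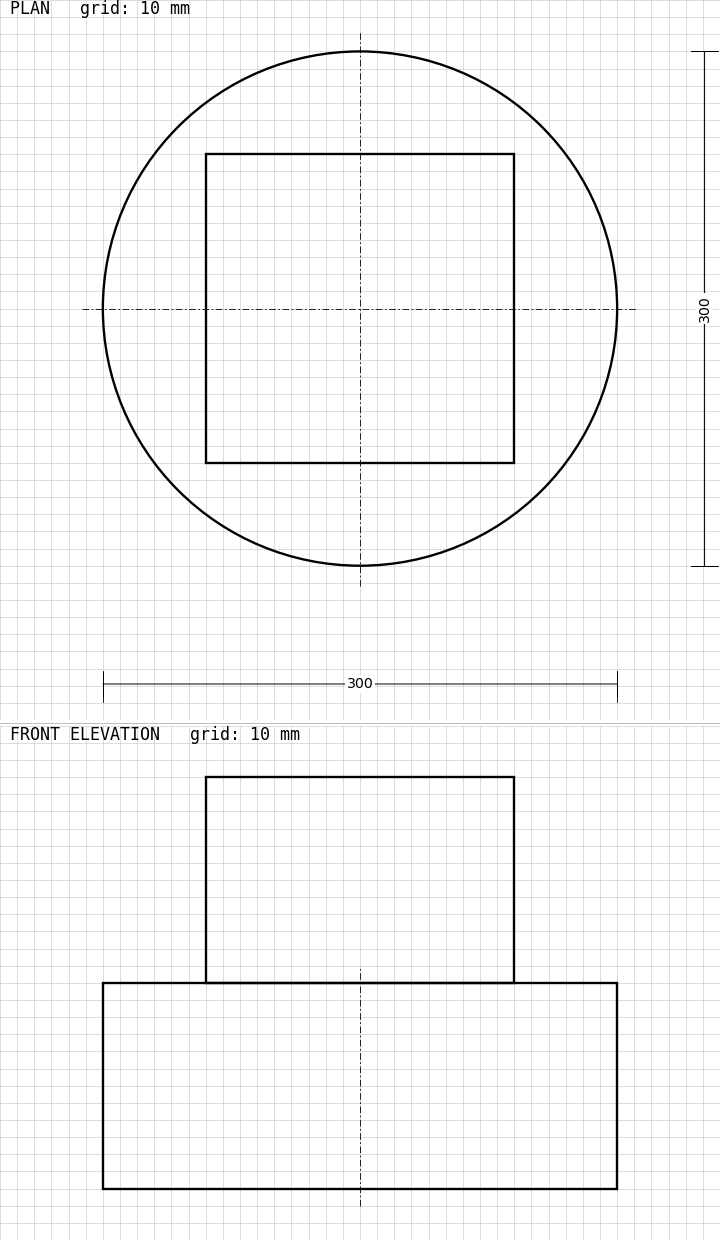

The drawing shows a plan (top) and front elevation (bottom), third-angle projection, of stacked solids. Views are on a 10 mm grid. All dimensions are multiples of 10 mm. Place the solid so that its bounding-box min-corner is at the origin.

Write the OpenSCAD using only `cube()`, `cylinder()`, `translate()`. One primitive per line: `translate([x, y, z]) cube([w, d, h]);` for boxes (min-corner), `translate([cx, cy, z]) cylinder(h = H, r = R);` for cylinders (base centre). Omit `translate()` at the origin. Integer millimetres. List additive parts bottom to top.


translate([150, 150, 0]) cylinder(h = 120, r = 150);
translate([60, 60, 120]) cube([180, 180, 120]);


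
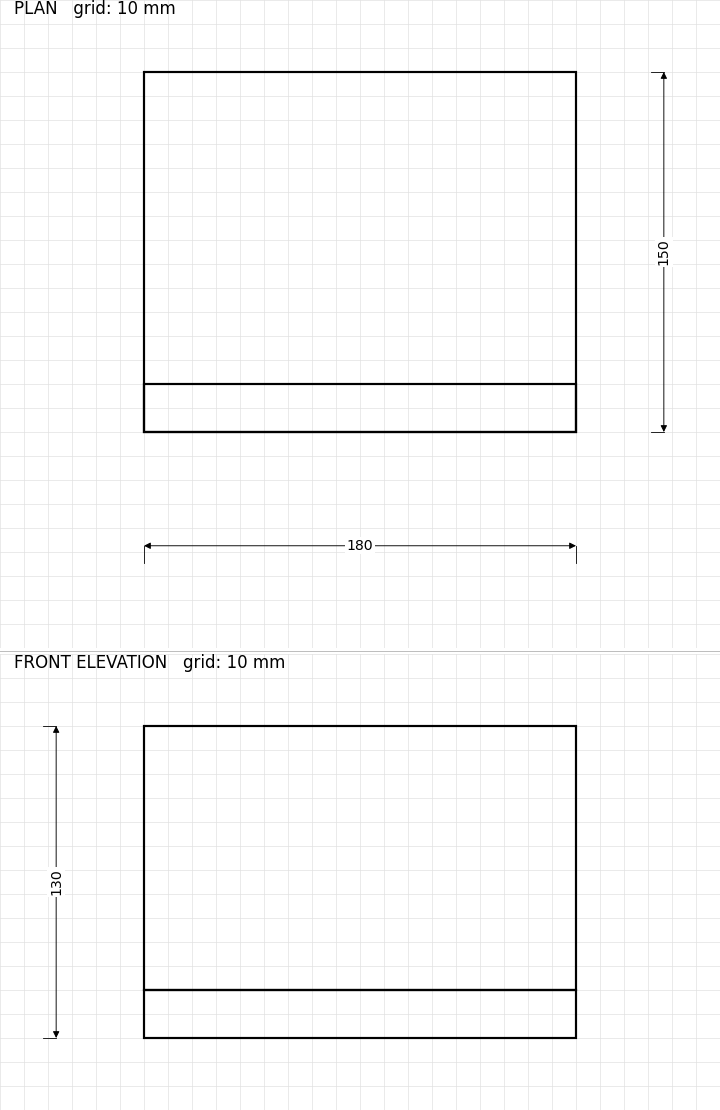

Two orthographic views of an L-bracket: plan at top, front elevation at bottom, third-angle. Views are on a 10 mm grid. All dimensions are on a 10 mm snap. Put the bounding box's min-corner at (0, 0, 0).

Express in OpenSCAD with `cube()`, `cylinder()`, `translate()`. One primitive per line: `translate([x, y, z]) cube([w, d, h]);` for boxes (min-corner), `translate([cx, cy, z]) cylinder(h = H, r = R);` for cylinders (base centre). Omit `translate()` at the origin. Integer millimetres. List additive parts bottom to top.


cube([180, 150, 20]);
translate([0, 0, 20]) cube([180, 20, 110]);


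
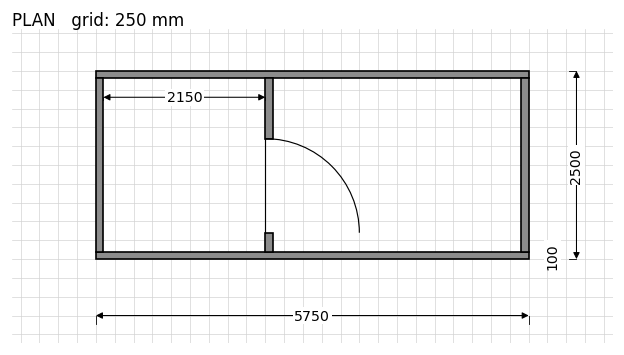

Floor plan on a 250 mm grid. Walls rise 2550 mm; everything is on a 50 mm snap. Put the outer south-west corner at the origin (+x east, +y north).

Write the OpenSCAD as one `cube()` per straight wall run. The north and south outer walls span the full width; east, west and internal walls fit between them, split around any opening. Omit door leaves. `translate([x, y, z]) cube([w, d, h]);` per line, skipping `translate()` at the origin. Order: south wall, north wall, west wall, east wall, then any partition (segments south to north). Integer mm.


cube([5750, 100, 2550]);
translate([0, 2400, 0]) cube([5750, 100, 2550]);
translate([0, 100, 0]) cube([100, 2300, 2550]);
translate([5650, 100, 0]) cube([100, 2300, 2550]);
translate([2250, 100, 0]) cube([100, 250, 2550]);
translate([2250, 1600, 0]) cube([100, 800, 2550]);
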